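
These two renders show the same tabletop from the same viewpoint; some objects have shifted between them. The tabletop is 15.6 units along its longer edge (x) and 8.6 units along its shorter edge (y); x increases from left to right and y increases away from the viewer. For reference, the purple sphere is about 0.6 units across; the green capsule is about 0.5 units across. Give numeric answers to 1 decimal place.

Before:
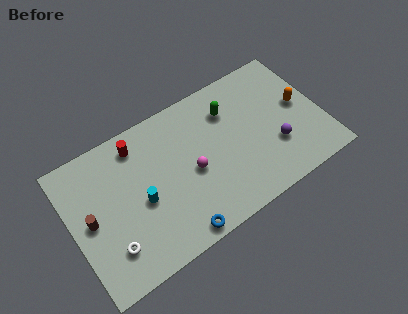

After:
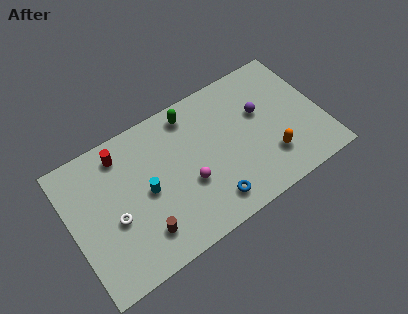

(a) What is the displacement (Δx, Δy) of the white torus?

(0.5, 1.5)

The white torus was at about (2.0, 2.1) and moved to about (2.5, 3.6).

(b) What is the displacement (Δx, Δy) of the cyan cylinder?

(0.4, 0.4)

The cyan cylinder was at about (4.2, 3.8) and moved to about (4.6, 4.2).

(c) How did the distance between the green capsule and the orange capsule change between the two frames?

+2.0

Before: roughly 4.6 units apart; after: 6.6. That's 2.0 units further apart.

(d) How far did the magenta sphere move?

0.7

The magenta sphere was near (7.4, 3.9) before and (7.1, 3.3) after, so it travelled √(0.3² + 0.6²) ≈ 0.7 units.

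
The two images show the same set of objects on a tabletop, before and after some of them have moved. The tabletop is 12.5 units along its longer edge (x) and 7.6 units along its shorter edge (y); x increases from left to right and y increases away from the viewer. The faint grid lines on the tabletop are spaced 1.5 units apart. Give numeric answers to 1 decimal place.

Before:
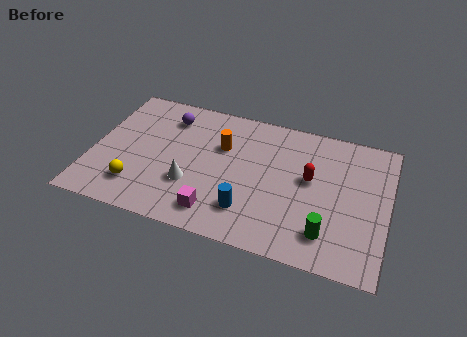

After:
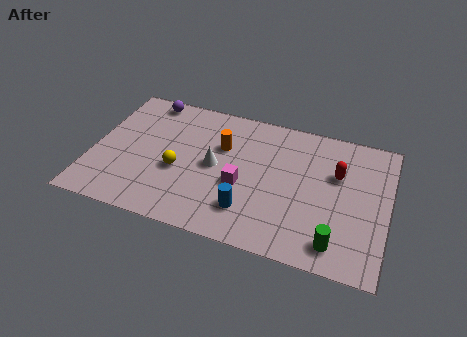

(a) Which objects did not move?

the blue cylinder and the orange cylinder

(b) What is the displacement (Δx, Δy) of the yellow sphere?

(1.6, 1.4)

The yellow sphere started near (2.1, 1.7) and ended near (3.7, 3.1).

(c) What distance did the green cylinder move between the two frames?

0.6

From (10.1, 1.6) to (10.5, 1.2), the green cylinder covered √(0.4² + 0.4²) ≈ 0.6 units.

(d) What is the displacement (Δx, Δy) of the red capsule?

(1.1, 0.6)

From the two frames, the red capsule sits at roughly (9.2, 4.3) before and (10.3, 4.9) after.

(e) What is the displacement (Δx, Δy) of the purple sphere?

(-1.0, 0.8)

From the two frames, the purple sphere sits at roughly (3.0, 6.0) before and (2.0, 6.8) after.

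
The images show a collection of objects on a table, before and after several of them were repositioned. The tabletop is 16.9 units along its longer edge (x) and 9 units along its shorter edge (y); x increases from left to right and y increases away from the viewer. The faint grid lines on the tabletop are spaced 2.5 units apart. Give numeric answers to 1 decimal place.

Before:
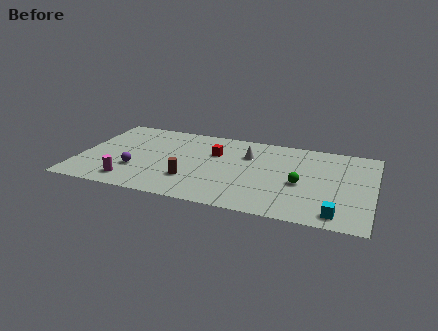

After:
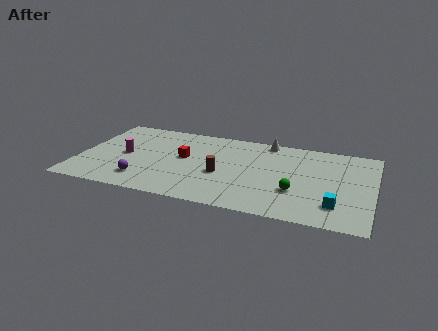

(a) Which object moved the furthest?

the magenta cylinder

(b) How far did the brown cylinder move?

2.0

The brown cylinder was near (6.6, 2.6) before and (8.3, 3.7) after, so it travelled √(1.7² + 1.1²) ≈ 2.0 units.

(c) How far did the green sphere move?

0.9

The green sphere was near (12.8, 3.9) before and (12.6, 3.0) after, so it travelled √(0.2² + 0.9²) ≈ 0.9 units.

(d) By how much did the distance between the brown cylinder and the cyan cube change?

-1.7

The distance was about 8.5 in the first image and 6.8 in the second, so they moved 1.7 units closer together.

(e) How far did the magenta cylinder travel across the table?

3.0

The magenta cylinder was near (3.2, 1.5) before and (2.6, 4.4) after, so it travelled √(0.6² + 2.9²) ≈ 3.0 units.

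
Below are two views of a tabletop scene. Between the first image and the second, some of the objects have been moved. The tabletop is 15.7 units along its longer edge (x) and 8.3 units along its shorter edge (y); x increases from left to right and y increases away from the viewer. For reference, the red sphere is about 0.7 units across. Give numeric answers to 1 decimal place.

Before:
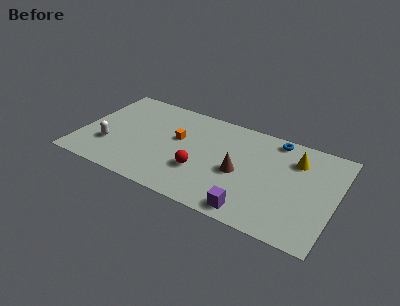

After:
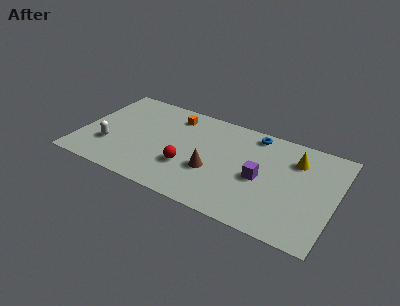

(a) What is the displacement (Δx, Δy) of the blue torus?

(-1.3, -0.1)

The blue torus was at about (11.7, 7.4) and moved to about (10.4, 7.3).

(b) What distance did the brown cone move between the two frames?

1.7

The brown cone moved from about (9.9, 3.7) to (8.3, 3.1), a distance of √(1.6² + 0.6²) ≈ 1.7.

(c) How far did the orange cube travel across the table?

2.0

The orange cube was near (5.9, 4.9) before and (5.4, 6.8) after, so it travelled √(0.5² + 1.9²) ≈ 2.0 units.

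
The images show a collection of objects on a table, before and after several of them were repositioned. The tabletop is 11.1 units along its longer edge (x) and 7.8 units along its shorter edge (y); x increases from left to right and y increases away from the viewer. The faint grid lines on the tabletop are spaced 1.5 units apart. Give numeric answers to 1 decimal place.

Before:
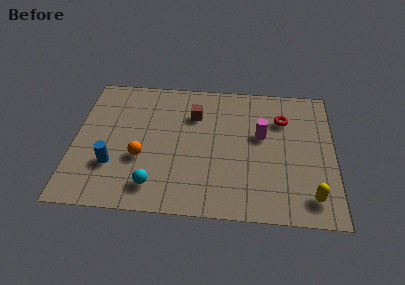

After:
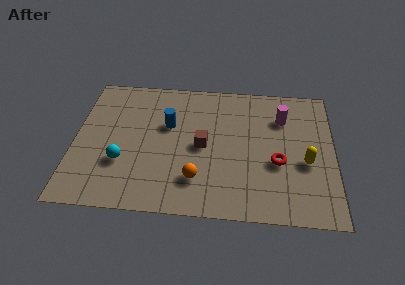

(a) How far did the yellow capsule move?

1.9

The yellow capsule was near (10.1, 1.3) before and (9.9, 3.2) after, so it travelled √(0.2² + 1.9²) ≈ 1.9 units.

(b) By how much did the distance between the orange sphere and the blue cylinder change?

+2.0

They were about 1.3 units apart before and 3.3 after — 2.0 units further apart.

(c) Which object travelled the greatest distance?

the blue cylinder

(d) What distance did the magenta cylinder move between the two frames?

1.4

The magenta cylinder moved from about (8.0, 4.6) to (8.9, 5.7), a distance of √(0.9² + 1.1²) ≈ 1.4.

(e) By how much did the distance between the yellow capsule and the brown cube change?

-2.2

Before: roughly 6.6 units apart; after: 4.4. That's 2.2 units closer together.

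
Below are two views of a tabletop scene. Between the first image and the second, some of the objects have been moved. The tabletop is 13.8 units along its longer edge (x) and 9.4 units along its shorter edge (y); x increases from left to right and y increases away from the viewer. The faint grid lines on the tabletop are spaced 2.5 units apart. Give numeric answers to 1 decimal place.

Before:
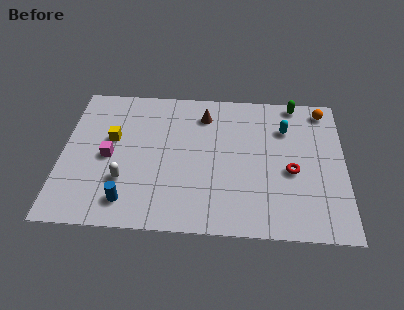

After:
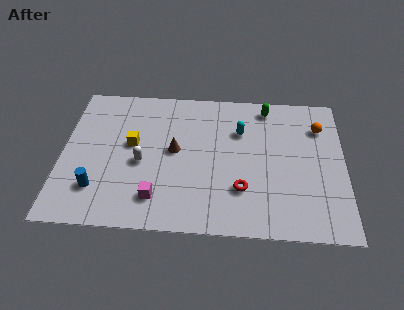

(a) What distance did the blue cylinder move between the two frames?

1.7

The blue cylinder moved from about (3.3, 1.6) to (1.8, 2.3), a distance of √(1.5² + 0.7²) ≈ 1.7.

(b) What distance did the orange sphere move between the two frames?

1.2

The orange sphere moved from about (12.8, 8.2) to (12.6, 7.0), a distance of √(0.2² + 1.2²) ≈ 1.2.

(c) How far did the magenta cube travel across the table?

3.5

The magenta cube was near (2.3, 4.4) before and (4.7, 1.9) after, so it travelled √(2.4² + 2.5²) ≈ 3.5 units.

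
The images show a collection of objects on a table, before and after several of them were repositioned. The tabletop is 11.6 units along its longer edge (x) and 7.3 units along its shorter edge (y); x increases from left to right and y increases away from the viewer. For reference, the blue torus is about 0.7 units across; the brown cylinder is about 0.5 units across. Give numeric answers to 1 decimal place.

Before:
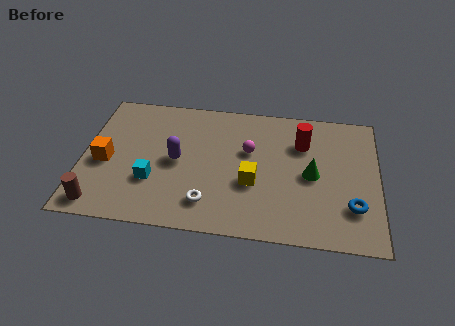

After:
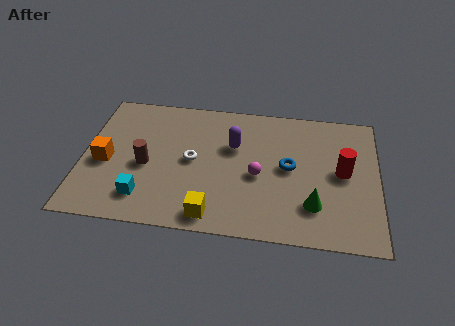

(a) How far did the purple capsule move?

2.5

The purple capsule moved from about (3.7, 3.6) to (5.9, 4.7), a distance of √(2.2² + 1.1²) ≈ 2.5.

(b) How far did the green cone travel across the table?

1.6

From (9.0, 3.5) to (9.1, 1.9), the green cone covered √(0.1² + 1.6²) ≈ 1.6 units.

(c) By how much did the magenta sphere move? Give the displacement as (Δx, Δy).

(0.4, -1.3)

From the two frames, the magenta sphere sits at roughly (6.5, 4.5) before and (6.9, 3.2) after.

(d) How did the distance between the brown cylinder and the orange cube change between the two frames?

-0.7

They were about 2.3 units apart before and 1.6 after — 0.7 units closer together.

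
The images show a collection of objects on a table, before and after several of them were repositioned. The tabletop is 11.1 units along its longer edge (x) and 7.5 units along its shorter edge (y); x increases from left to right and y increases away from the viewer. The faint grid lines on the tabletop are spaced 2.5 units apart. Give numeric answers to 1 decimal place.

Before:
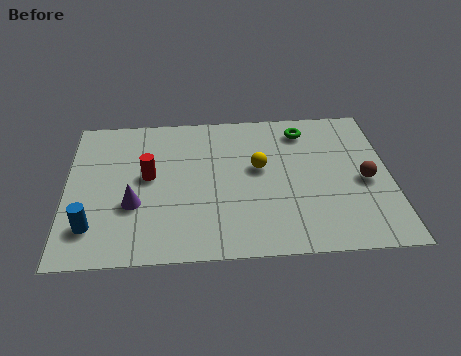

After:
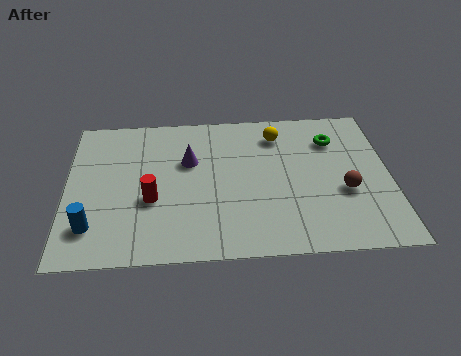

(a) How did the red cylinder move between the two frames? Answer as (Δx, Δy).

(0.1, -1.2)

From the two frames, the red cylinder sits at roughly (2.8, 4.1) before and (2.9, 2.9) after.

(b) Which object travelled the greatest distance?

the purple cone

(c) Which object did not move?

the blue cylinder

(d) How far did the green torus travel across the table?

1.2

From (8.2, 6.2) to (9.2, 5.6), the green torus covered √(1.0² + 0.6²) ≈ 1.2 units.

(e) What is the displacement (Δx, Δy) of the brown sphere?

(-0.7, -0.5)

From the two frames, the brown sphere sits at roughly (10.2, 3.4) before and (9.5, 2.9) after.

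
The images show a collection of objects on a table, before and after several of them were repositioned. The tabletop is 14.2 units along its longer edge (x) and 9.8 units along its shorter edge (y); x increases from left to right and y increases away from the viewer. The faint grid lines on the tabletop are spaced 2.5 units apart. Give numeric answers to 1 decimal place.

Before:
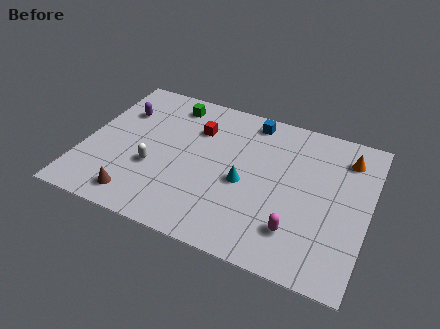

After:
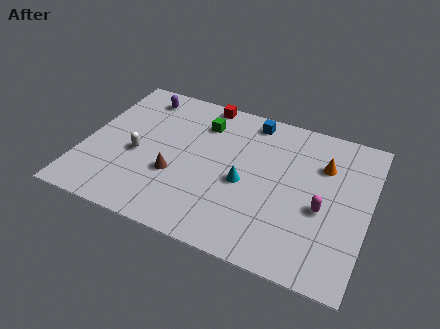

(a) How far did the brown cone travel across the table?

2.6

The brown cone was near (3.1, 1.4) before and (4.7, 3.5) after, so it travelled √(1.6² + 2.1²) ≈ 2.6 units.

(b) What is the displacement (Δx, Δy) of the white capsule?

(-0.9, 0.6)

The white capsule started near (3.6, 3.6) and ended near (2.7, 4.2).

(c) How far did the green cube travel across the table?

1.9

The green cube moved from about (3.9, 8.3) to (5.6, 7.5), a distance of √(1.7² + 0.8²) ≈ 1.9.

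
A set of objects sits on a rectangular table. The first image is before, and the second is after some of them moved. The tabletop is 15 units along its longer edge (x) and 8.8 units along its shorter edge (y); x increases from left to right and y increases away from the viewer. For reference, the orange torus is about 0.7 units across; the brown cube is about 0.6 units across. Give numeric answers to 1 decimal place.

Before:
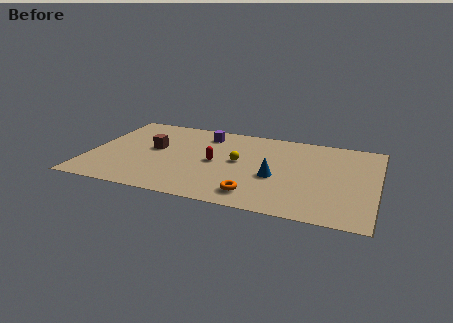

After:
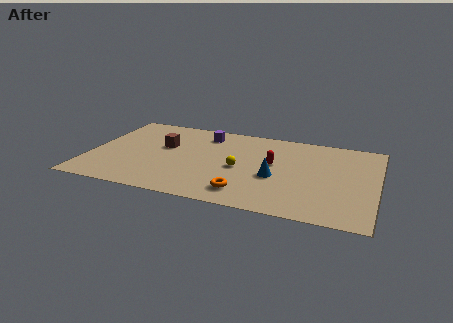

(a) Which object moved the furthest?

the red capsule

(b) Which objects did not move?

the purple cube and the blue cone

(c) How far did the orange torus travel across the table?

0.5

From (8.9, 1.5) to (8.4, 1.6), the orange torus covered √(0.5² + 0.1²) ≈ 0.5 units.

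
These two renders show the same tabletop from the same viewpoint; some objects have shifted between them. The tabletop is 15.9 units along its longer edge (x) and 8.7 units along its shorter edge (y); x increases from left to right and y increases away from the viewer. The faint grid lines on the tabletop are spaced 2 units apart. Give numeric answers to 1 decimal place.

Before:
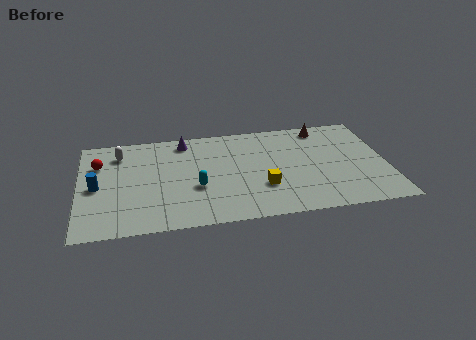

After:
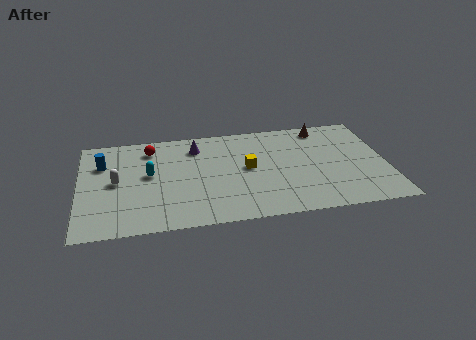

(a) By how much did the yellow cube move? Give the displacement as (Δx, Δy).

(-0.7, 1.8)

The yellow cube started near (9.4, 2.8) and ended near (8.7, 4.6).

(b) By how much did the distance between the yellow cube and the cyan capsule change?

+1.7

The distance was about 3.4 in the first image and 5.1 in the second, so they moved 1.7 units further apart.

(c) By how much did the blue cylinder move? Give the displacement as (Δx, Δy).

(0.3, 2.0)

The blue cylinder started near (0.9, 4.1) and ended near (1.2, 6.1).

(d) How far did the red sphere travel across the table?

2.9

The red sphere was near (1.0, 6.1) before and (3.7, 7.1) after, so it travelled √(2.7² + 1.0²) ≈ 2.9 units.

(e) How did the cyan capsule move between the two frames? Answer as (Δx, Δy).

(-2.4, 1.5)

The cyan capsule was at about (6.0, 3.3) and moved to about (3.6, 4.8).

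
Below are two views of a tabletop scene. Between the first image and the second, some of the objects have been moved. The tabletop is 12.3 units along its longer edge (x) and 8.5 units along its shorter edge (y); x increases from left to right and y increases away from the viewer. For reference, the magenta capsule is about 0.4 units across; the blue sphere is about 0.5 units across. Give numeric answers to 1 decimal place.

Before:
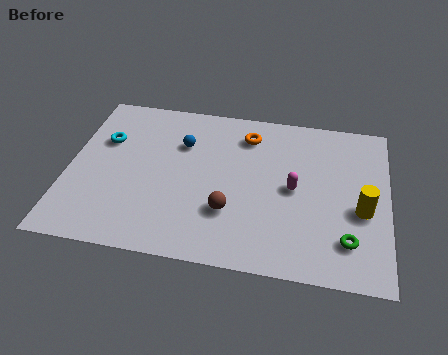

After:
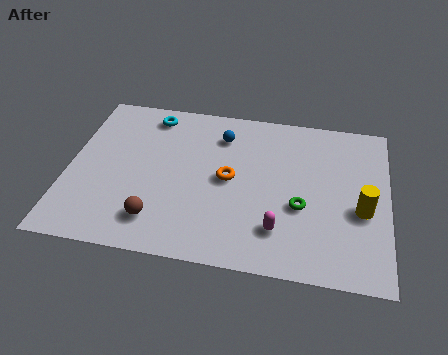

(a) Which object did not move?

the yellow cylinder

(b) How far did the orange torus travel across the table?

2.6

From (6.8, 6.8) to (6.2, 4.3), the orange torus covered √(0.6² + 2.5²) ≈ 2.6 units.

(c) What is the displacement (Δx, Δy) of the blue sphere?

(1.5, 0.7)

The blue sphere was at about (4.3, 5.9) and moved to about (5.8, 6.6).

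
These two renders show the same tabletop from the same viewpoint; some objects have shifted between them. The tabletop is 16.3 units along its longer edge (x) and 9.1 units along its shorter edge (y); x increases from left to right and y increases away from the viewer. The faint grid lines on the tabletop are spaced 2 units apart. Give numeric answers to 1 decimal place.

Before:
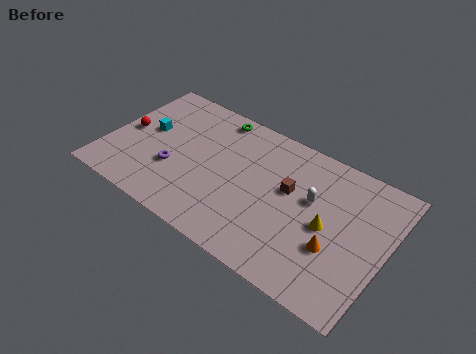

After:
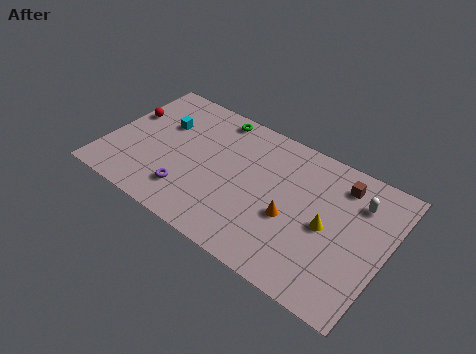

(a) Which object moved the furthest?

the brown cube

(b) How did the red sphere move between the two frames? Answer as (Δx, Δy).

(-0.2, 1.2)

The red sphere started near (1.0, 4.5) and ended near (0.8, 5.7).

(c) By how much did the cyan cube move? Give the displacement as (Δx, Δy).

(0.8, 0.9)

From the two frames, the cyan cube sits at roughly (2.1, 5.1) before and (2.9, 6.0) after.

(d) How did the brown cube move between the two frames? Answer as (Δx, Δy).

(2.7, 2.0)

The brown cube started near (10.6, 5.4) and ended near (13.3, 7.4).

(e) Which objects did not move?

the yellow cone and the green torus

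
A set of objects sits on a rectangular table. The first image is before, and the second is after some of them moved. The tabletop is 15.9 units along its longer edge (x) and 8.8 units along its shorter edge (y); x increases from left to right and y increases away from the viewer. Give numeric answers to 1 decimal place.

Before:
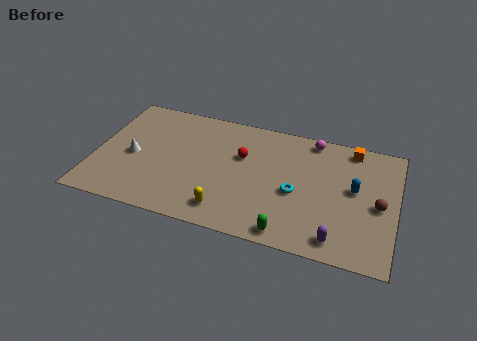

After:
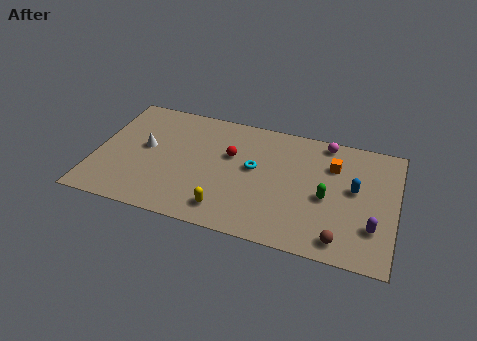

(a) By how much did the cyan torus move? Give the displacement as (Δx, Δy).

(-2.3, 1.1)

The cyan torus started near (10.7, 3.8) and ended near (8.4, 4.9).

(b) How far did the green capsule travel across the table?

3.5

The green capsule was near (10.5, 0.9) before and (12.3, 3.9) after, so it travelled √(1.8² + 3.0²) ≈ 3.5 units.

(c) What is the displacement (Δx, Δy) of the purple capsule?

(1.8, 1.3)

From the two frames, the purple capsule sits at roughly (13.0, 1.2) before and (14.8, 2.5) after.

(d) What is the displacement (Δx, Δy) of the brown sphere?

(-1.8, -2.9)

The brown sphere started near (15.0, 4.1) and ended near (13.2, 1.2).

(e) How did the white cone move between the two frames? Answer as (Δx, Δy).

(0.6, 0.8)

From the two frames, the white cone sits at roughly (2.0, 4.0) before and (2.6, 4.8) after.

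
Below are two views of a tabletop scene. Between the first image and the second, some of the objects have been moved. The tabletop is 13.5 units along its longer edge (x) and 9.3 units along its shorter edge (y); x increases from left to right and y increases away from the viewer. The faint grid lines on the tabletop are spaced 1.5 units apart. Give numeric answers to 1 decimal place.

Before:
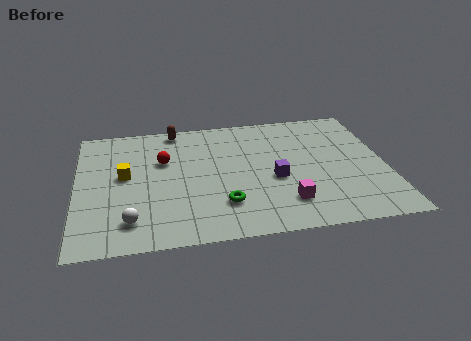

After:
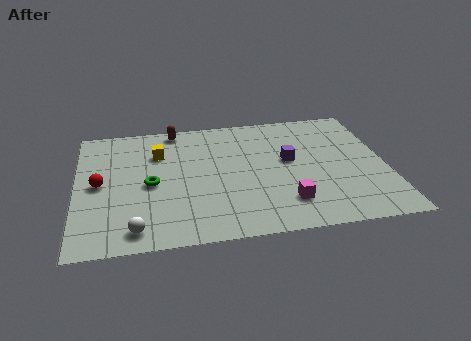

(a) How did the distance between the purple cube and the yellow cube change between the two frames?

-0.7

The distance was about 6.6 in the first image and 5.9 in the second, so they moved 0.7 units closer together.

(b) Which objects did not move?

the magenta cube and the brown capsule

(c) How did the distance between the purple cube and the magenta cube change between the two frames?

+1.3

The distance was about 1.8 in the first image and 3.1 in the second, so they moved 1.3 units further apart.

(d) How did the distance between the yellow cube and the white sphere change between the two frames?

+2.2

The distance was about 3.3 in the first image and 5.5 in the second, so they moved 2.2 units further apart.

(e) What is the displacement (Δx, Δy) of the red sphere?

(-2.8, -1.4)

The red sphere was at about (3.8, 6.0) and moved to about (1.0, 4.6).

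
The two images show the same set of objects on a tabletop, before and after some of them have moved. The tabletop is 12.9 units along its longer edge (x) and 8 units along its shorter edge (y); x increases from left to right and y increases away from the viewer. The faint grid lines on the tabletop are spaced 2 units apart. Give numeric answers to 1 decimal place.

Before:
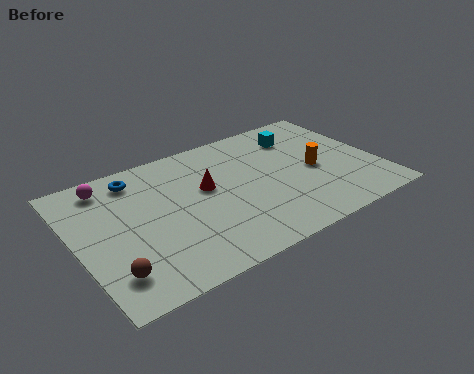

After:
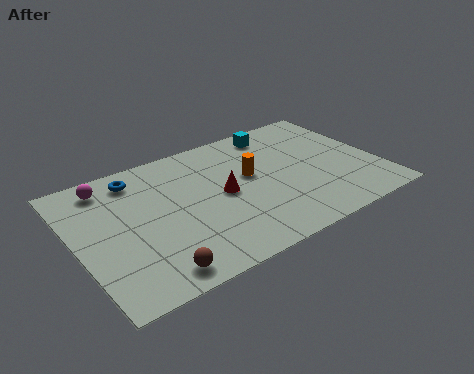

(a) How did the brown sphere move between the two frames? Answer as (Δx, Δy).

(1.6, -0.7)

From the two frames, the brown sphere sits at roughly (1.1, 1.7) before and (2.7, 1.0) after.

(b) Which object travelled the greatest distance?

the orange cylinder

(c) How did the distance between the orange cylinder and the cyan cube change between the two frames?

+0.3

The distance was about 2.5 in the first image and 2.8 in the second, so they moved 0.3 units further apart.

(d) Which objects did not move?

the magenta sphere and the blue torus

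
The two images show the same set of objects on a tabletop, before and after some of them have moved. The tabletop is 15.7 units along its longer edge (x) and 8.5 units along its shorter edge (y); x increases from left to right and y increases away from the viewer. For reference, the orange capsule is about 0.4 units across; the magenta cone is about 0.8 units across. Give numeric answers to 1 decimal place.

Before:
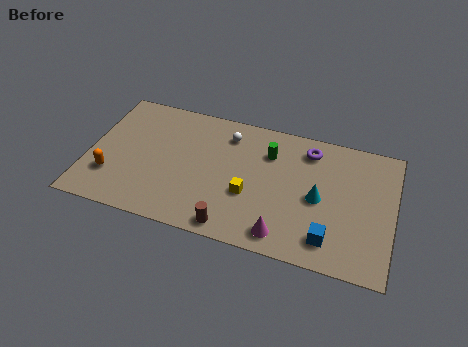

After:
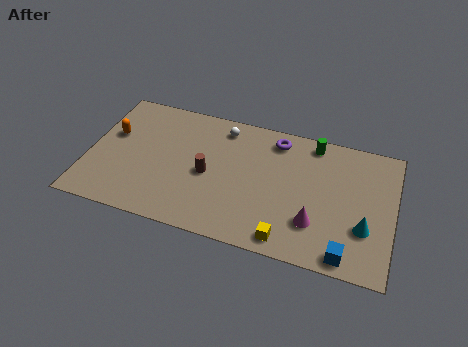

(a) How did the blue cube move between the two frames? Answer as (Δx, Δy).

(0.9, -0.7)

The blue cube started near (12.6, 1.6) and ended near (13.5, 0.9).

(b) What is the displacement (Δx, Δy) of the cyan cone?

(2.4, -1.2)

The cyan cone started near (11.9, 4.0) and ended near (14.3, 2.8).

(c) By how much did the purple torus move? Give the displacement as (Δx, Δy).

(-1.7, 0.2)

From the two frames, the purple torus sits at roughly (11.2, 7.0) before and (9.5, 7.2) after.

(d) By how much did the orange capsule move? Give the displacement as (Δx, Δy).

(-0.2, 2.8)

From the two frames, the orange capsule sits at roughly (1.3, 2.4) before and (1.1, 5.2) after.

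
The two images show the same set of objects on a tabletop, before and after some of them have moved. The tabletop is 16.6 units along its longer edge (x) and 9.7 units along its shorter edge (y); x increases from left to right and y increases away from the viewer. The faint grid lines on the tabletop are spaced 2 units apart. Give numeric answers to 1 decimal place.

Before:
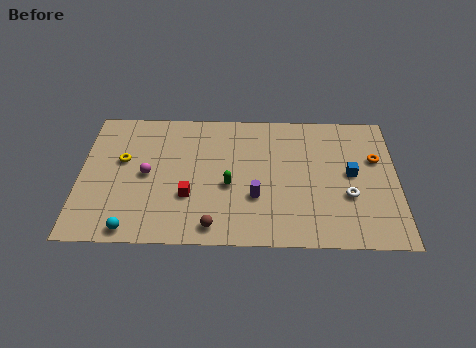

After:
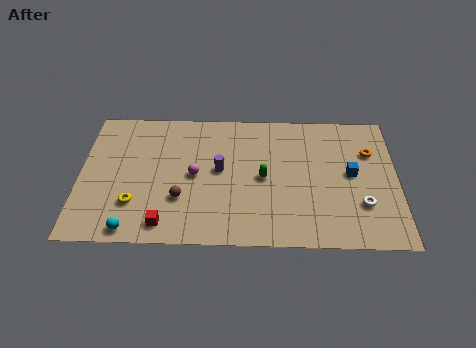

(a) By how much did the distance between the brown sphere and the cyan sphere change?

-0.9

The distance was about 4.2 in the first image and 3.3 in the second, so they moved 0.9 units closer together.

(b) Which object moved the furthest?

the yellow torus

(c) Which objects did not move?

the blue cube and the cyan sphere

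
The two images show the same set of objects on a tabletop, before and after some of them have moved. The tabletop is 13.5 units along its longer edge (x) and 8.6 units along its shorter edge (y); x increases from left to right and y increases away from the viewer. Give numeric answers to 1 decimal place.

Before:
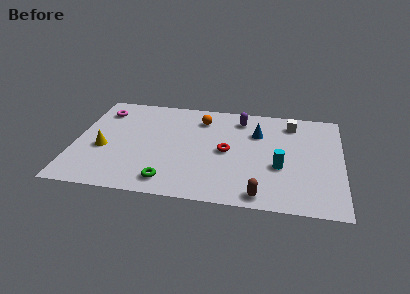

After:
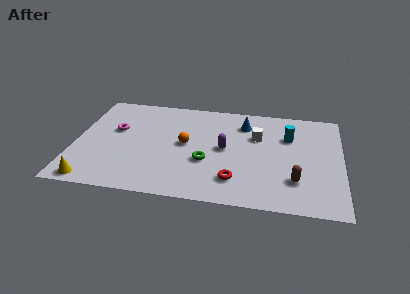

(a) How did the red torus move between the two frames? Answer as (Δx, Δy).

(0.5, -2.3)

From the two frames, the red torus sits at roughly (7.7, 4.2) before and (8.2, 1.9) after.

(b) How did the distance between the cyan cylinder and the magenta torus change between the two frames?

-1.0

Before: roughly 9.8 units apart; after: 8.8. That's 1.0 units closer together.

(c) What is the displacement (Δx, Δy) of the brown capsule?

(1.7, 1.4)

The brown capsule started near (9.5, 0.9) and ended near (11.2, 2.3).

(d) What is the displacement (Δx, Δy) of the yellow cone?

(-0.4, -2.7)

From the two frames, the yellow cone sits at roughly (1.5, 3.5) before and (1.1, 0.8) after.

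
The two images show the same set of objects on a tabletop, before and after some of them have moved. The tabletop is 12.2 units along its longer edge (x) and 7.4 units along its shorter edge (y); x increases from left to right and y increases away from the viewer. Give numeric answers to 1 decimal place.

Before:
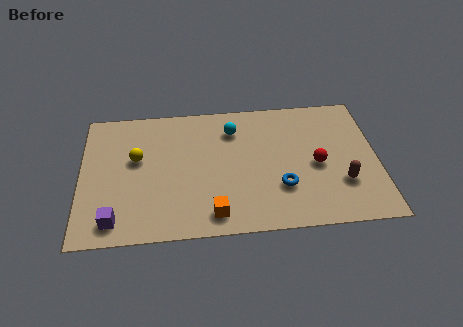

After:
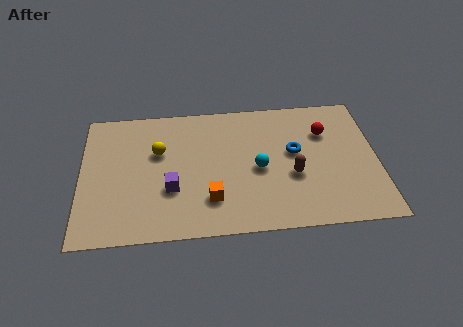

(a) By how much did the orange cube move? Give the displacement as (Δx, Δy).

(-0.1, 0.8)

The orange cube was at about (5.4, 1.1) and moved to about (5.3, 1.9).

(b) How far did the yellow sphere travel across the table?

0.9

The yellow sphere moved from about (2.3, 4.4) to (3.2, 4.7), a distance of √(0.9² + 0.3²) ≈ 0.9.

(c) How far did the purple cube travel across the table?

2.7

From (1.4, 1.1) to (3.7, 2.6), the purple cube covered √(2.3² + 1.5²) ≈ 2.7 units.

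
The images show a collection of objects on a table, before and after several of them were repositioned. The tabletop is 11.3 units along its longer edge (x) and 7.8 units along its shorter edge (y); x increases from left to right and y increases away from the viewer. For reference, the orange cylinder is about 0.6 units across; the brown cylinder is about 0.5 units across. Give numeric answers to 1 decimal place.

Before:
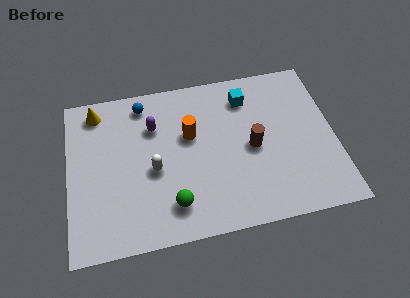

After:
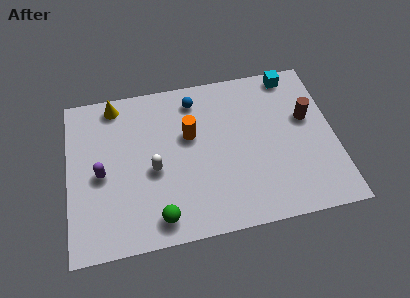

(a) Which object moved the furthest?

the purple capsule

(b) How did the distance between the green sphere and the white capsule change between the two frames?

+0.4

They were about 1.9 units apart before and 2.3 after — 0.4 units further apart.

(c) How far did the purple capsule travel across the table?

3.0

The purple capsule moved from about (3.7, 5.5) to (1.4, 3.6), a distance of √(2.3² + 1.9²) ≈ 3.0.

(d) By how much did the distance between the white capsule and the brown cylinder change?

+2.5

They were about 4.2 units apart before and 6.7 after — 2.5 units further apart.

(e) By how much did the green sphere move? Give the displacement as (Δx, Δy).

(-0.6, -0.5)

The green sphere was at about (4.3, 1.6) and moved to about (3.7, 1.1).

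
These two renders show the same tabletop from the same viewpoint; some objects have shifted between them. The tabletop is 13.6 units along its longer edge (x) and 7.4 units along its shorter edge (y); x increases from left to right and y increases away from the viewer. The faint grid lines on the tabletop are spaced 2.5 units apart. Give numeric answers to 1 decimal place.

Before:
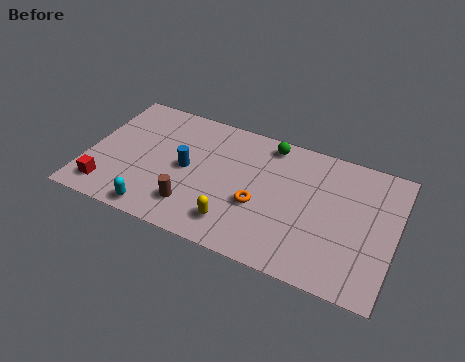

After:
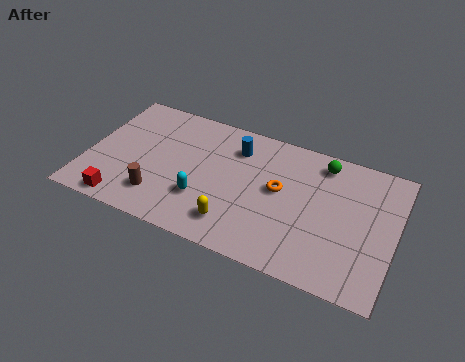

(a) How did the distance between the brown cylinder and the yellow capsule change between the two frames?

+1.5

Before: roughly 1.9 units apart; after: 3.4. That's 1.5 units further apart.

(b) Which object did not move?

the yellow capsule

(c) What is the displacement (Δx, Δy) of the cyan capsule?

(1.9, 1.5)

From the two frames, the cyan capsule sits at roughly (3.4, 0.8) before and (5.3, 2.3) after.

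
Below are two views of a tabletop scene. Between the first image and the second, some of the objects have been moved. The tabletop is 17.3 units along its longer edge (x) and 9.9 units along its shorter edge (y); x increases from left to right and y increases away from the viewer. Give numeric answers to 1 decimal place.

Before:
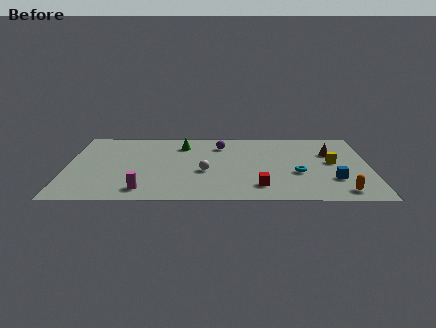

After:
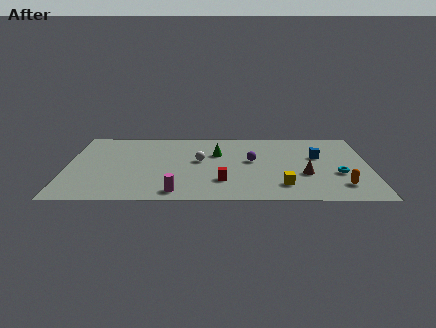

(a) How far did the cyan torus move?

2.3

From (13.2, 3.8) to (15.5, 3.7), the cyan torus covered √(2.3² + 0.1²) ≈ 2.3 units.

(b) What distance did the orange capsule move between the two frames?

0.8

From (15.6, 1.3) to (15.6, 2.1), the orange capsule covered √(0.0² + 0.8²) ≈ 0.8 units.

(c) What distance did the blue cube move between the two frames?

3.3

The blue cube moved from about (15.2, 2.9) to (14.4, 6.1), a distance of √(0.8² + 3.2²) ≈ 3.3.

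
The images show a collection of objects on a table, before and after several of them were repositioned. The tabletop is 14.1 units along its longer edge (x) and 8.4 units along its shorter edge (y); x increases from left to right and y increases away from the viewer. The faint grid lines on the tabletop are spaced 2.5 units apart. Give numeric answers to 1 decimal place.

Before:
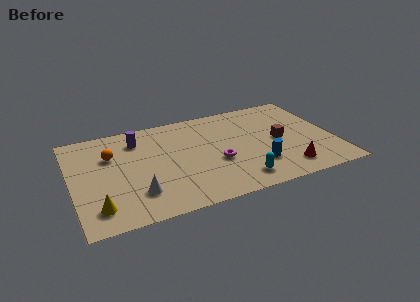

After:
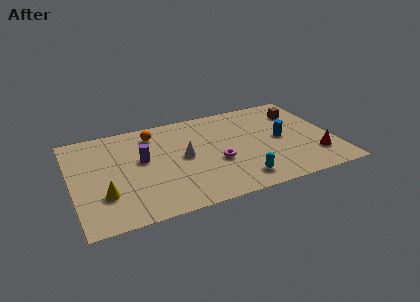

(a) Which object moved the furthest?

the white cone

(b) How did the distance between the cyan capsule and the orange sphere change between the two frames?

-0.9

Before: roughly 7.8 units apart; after: 6.9. That's 0.9 units closer together.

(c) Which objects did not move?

the cyan capsule and the magenta torus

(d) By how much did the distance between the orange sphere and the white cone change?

-0.8

They were about 3.8 units apart before and 3.0 after — 0.8 units closer together.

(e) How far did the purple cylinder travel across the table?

1.8

From (3.7, 6.6) to (3.8, 4.8), the purple cylinder covered √(0.1² + 1.8²) ≈ 1.8 units.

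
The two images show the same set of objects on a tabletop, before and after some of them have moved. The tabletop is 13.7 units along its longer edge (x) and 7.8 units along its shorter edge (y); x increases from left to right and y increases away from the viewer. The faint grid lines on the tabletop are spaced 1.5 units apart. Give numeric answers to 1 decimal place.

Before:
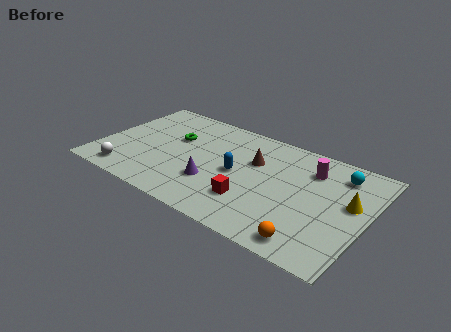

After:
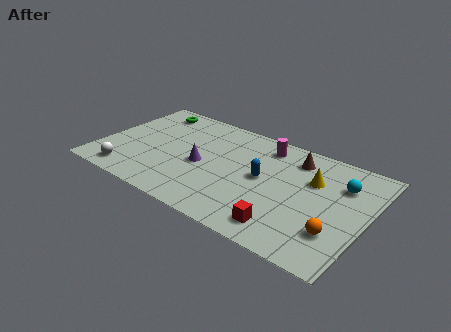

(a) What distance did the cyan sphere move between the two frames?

0.7

From (12.0, 6.3) to (12.2, 5.6), the cyan sphere covered √(0.2² + 0.7²) ≈ 0.7 units.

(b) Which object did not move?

the white sphere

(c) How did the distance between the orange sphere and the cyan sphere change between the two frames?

-1.9

The distance was about 5.3 in the first image and 3.4 in the second, so they moved 1.9 units closer together.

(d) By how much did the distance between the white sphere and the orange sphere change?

+1.2

Before: roughly 9.5 units apart; after: 10.7. That's 1.2 units further apart.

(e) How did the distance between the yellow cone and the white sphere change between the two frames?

-1.6

Before: roughly 11.5 units apart; after: 9.9. That's 1.6 units closer together.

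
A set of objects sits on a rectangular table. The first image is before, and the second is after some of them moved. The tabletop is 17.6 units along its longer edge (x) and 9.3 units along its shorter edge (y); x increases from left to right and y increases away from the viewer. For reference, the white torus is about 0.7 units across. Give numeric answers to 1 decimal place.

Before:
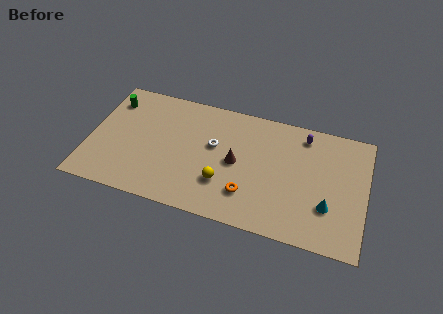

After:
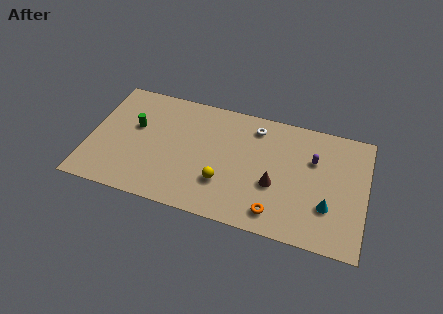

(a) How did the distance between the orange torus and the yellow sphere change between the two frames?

+2.0

They were about 1.6 units apart before and 3.6 after — 2.0 units further apart.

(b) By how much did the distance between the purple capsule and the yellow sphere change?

-0.5

The distance was about 7.0 in the first image and 6.5 in the second, so they moved 0.5 units closer together.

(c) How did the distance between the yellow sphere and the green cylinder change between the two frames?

-2.3

They were about 8.8 units apart before and 6.5 after — 2.3 units closer together.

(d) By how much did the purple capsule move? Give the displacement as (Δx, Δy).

(0.7, -1.7)

From the two frames, the purple capsule sits at roughly (13.5, 7.9) before and (14.2, 6.2) after.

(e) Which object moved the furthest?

the white torus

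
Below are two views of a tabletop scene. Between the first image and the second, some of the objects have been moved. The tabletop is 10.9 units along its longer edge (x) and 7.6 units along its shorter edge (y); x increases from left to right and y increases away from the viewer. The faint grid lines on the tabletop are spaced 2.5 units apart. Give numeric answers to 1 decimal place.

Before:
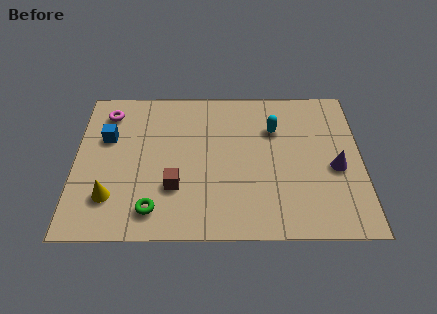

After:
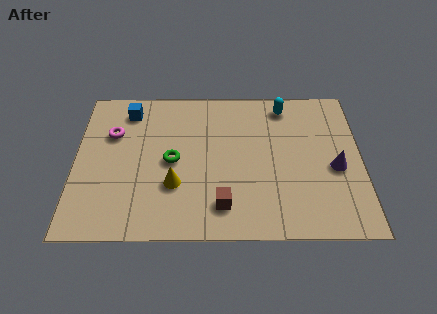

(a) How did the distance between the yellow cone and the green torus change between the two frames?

-0.5

They were about 1.7 units apart before and 1.2 after — 0.5 units closer together.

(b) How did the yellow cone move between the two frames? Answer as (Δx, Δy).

(2.4, 0.6)

From the two frames, the yellow cone sits at roughly (1.4, 1.9) before and (3.8, 2.5) after.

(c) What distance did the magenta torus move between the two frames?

1.1

The magenta torus moved from about (1.2, 6.2) to (1.4, 5.1), a distance of √(0.2² + 1.1²) ≈ 1.1.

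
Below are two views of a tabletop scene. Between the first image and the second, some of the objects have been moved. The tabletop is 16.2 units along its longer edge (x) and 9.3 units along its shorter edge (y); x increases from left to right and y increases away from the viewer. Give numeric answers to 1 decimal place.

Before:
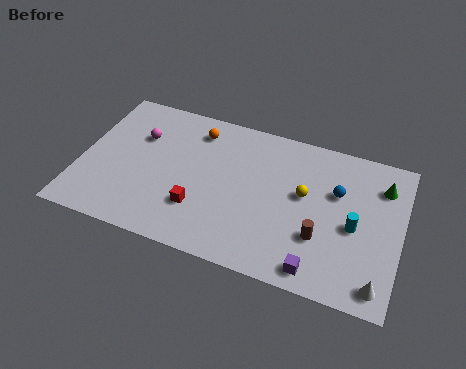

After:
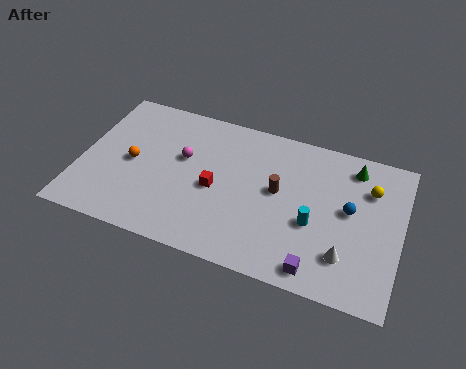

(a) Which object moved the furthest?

the orange sphere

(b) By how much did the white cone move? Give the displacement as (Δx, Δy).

(-1.7, 1.1)

The white cone was at about (15.3, 1.2) and moved to about (13.6, 2.3).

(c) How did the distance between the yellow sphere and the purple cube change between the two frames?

+1.7

The distance was about 4.3 in the first image and 6.0 in the second, so they moved 1.7 units further apart.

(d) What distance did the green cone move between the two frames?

1.7

From (15.1, 7.1) to (13.6, 7.8), the green cone covered √(1.5² + 0.7²) ≈ 1.7 units.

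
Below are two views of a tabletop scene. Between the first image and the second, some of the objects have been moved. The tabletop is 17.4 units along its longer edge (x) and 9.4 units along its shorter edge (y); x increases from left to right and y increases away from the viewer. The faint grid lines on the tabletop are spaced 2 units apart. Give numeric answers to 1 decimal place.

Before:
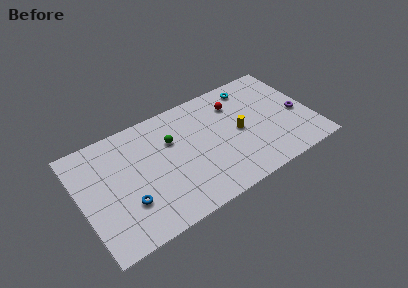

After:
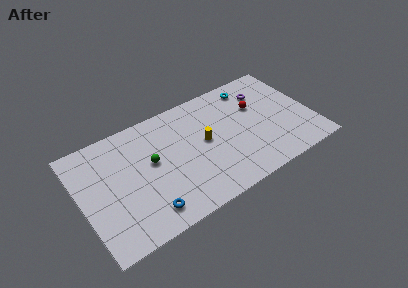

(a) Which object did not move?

the cyan torus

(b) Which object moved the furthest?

the purple torus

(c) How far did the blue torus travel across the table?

1.8

The blue torus moved from about (3.2, 2.9) to (4.4, 1.6), a distance of √(1.2² + 1.3²) ≈ 1.8.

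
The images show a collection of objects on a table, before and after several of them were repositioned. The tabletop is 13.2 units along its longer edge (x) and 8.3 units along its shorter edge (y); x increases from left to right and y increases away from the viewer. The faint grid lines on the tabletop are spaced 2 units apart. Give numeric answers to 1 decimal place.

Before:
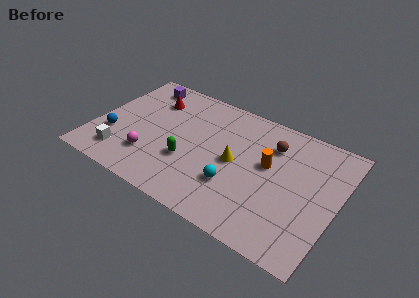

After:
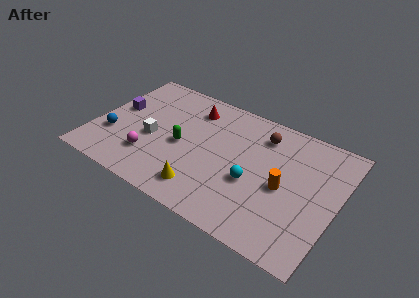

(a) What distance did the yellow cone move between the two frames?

2.9

The yellow cone was near (7.7, 4.1) before and (6.4, 1.5) after, so it travelled √(1.3² + 2.6²) ≈ 2.9 units.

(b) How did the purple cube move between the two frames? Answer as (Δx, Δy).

(-0.9, -2.4)

From the two frames, the purple cube sits at roughly (1.9, 7.1) before and (1.0, 4.7) after.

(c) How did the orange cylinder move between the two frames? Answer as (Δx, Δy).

(1.0, -1.0)

The orange cylinder started near (9.4, 4.8) and ended near (10.4, 3.8).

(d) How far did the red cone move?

2.2

The red cone moved from about (2.7, 6.2) to (4.9, 6.6), a distance of √(2.2² + 0.4²) ≈ 2.2.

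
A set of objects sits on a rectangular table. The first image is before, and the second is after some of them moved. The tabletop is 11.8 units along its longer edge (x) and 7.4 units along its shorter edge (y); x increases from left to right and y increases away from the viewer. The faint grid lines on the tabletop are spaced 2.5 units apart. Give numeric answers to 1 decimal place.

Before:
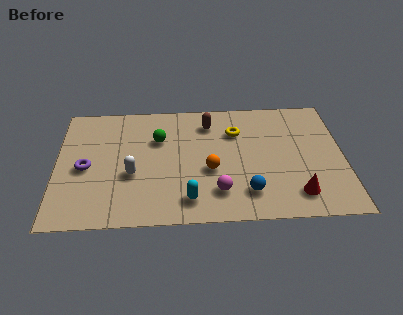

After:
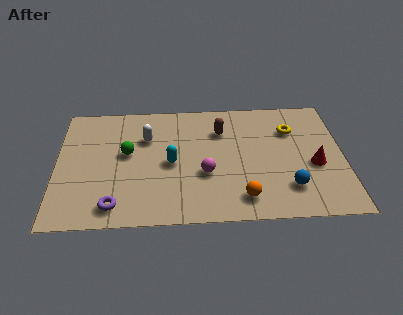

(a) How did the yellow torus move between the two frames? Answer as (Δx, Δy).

(2.3, 0.0)

The yellow torus started near (7.4, 5.3) and ended near (9.7, 5.3).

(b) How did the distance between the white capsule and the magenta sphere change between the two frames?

-0.4

Before: roughly 3.7 units apart; after: 3.3. That's 0.4 units closer together.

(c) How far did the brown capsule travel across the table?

0.7

From (6.3, 5.9) to (6.8, 5.4), the brown capsule covered √(0.5² + 0.5²) ≈ 0.7 units.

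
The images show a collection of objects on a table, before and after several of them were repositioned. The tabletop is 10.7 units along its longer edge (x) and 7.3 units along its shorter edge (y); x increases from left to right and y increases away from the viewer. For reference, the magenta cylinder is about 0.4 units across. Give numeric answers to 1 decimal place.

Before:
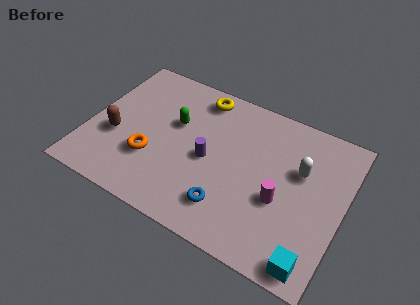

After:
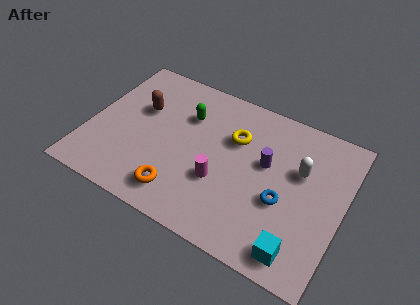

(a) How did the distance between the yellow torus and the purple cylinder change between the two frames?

-1.5

Before: roughly 3.0 units apart; after: 1.5. That's 1.5 units closer together.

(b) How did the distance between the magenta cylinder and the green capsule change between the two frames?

-1.9

The distance was about 5.0 in the first image and 3.1 in the second, so they moved 1.9 units closer together.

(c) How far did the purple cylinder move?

2.5

From (5.1, 3.4) to (7.4, 4.3), the purple cylinder covered √(2.3² + 0.9²) ≈ 2.5 units.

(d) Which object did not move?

the white capsule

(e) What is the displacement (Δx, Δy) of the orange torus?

(1.4, -1.1)

The orange torus started near (2.8, 2.4) and ended near (4.2, 1.3).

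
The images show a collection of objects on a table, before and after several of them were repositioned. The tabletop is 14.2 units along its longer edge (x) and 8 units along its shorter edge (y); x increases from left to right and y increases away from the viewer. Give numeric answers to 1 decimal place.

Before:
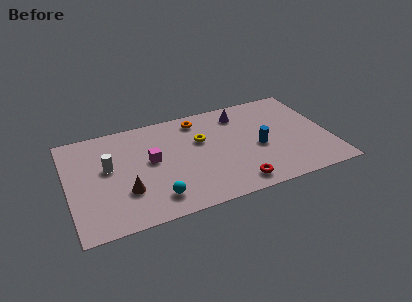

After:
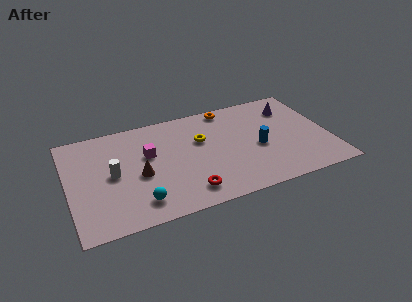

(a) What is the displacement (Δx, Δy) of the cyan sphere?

(-0.9, 0.0)

The cyan sphere was at about (4.5, 1.5) and moved to about (3.6, 1.5).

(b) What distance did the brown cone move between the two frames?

1.3

From (3.0, 2.5) to (3.8, 3.5), the brown cone covered √(0.8² + 1.0²) ≈ 1.3 units.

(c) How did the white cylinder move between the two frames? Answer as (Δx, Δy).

(0.2, -0.6)

The white cylinder started near (2.2, 4.6) and ended near (2.4, 4.0).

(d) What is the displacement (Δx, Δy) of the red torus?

(-2.6, 0.3)

The red torus was at about (8.8, 1.1) and moved to about (6.2, 1.4).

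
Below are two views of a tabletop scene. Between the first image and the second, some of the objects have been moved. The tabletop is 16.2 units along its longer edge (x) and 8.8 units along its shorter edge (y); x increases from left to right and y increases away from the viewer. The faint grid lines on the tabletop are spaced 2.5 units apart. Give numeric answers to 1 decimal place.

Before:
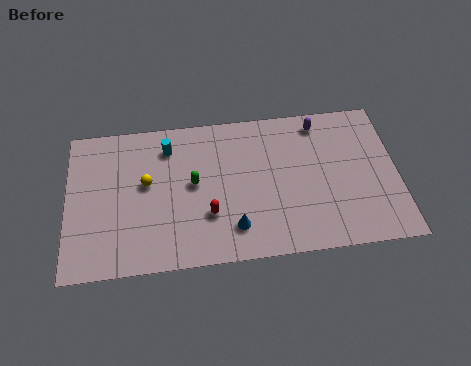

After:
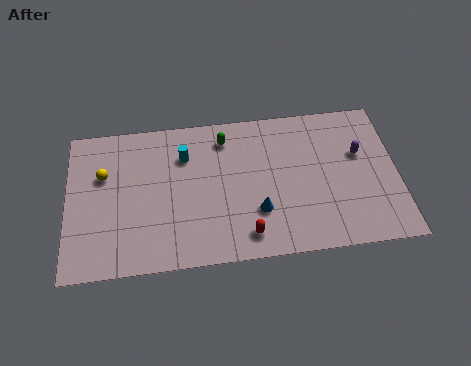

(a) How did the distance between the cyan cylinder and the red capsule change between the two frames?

+1.2

The distance was about 4.6 in the first image and 5.8 in the second, so they moved 1.2 units further apart.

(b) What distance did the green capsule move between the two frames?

3.0

The green capsule moved from about (6.2, 4.7) to (7.8, 7.2), a distance of √(1.6² + 2.5²) ≈ 3.0.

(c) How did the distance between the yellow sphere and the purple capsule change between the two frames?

+3.6

They were about 9.0 units apart before and 12.6 after — 3.6 units further apart.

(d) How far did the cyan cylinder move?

1.0

From (5.0, 7.0) to (5.8, 6.4), the cyan cylinder covered √(0.8² + 0.6²) ≈ 1.0 units.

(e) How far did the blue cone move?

1.4

The blue cone was near (8.1, 1.9) before and (9.3, 2.7) after, so it travelled √(1.2² + 0.8²) ≈ 1.4 units.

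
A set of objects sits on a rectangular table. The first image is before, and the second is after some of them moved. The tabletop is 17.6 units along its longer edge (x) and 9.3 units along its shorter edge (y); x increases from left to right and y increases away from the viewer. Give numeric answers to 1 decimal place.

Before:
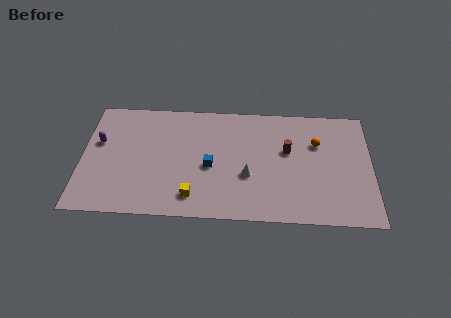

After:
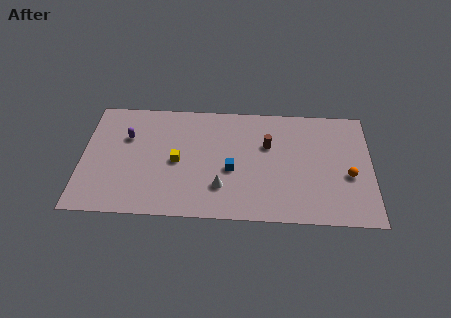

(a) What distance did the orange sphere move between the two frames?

3.1

From (14.3, 6.3) to (16.2, 3.8), the orange sphere covered √(1.9² + 2.5²) ≈ 3.1 units.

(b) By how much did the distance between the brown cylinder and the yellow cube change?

-1.2

They were about 6.9 units apart before and 5.7 after — 1.2 units closer together.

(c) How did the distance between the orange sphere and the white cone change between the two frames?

+2.8

They were about 5.0 units apart before and 7.8 after — 2.8 units further apart.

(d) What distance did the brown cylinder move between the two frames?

1.3

The brown cylinder was near (12.5, 5.6) before and (11.3, 6.0) after, so it travelled √(1.2² + 0.4²) ≈ 1.3 units.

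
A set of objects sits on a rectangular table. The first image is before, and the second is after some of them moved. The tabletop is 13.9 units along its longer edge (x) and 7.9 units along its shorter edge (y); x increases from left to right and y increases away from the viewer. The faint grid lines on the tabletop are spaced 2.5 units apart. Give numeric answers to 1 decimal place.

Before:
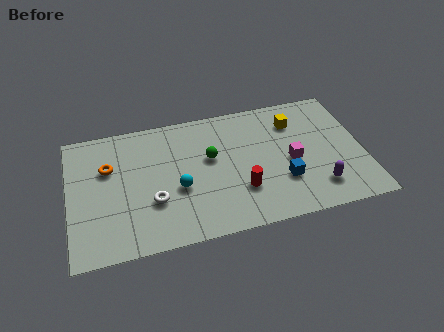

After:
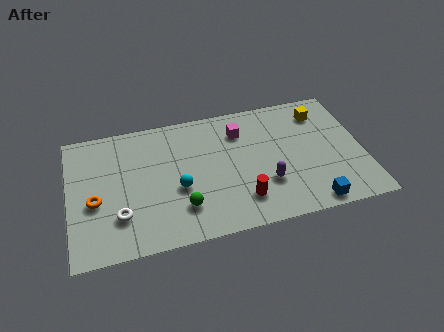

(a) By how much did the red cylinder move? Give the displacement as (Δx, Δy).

(0.0, -0.6)

From the two frames, the red cylinder sits at roughly (8.0, 2.4) before and (8.0, 1.8) after.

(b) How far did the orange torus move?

2.0

From (1.9, 5.2) to (1.2, 3.3), the orange torus covered √(0.7² + 1.9²) ≈ 2.0 units.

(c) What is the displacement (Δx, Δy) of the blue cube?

(1.2, -1.7)

The blue cube started near (10.0, 2.5) and ended near (11.2, 0.8).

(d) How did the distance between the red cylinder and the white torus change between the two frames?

+1.6

They were about 4.1 units apart before and 5.7 after — 1.6 units further apart.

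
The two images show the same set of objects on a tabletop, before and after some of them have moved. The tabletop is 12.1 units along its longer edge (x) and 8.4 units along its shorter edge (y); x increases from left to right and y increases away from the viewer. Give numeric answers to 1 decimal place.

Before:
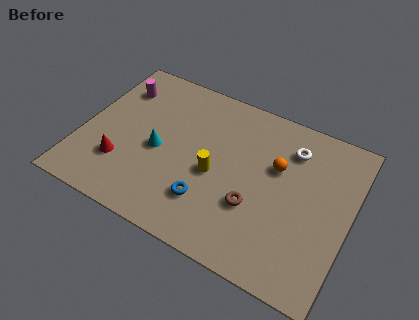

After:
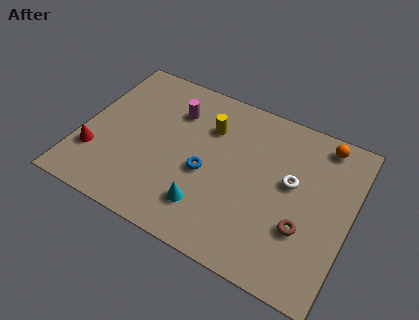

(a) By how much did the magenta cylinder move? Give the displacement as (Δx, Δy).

(2.7, -0.2)

The magenta cylinder was at about (1.2, 6.4) and moved to about (3.9, 6.2).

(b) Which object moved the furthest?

the cyan cone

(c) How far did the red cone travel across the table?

1.2

The red cone was near (2.0, 2.4) before and (0.8, 2.4) after, so it travelled √(1.2² + 0.0²) ≈ 1.2 units.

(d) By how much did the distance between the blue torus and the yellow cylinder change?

+0.9

The distance was about 1.5 in the first image and 2.4 in the second, so they moved 0.9 units further apart.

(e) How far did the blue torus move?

1.4

From (6.0, 2.2) to (5.7, 3.6), the blue torus covered √(0.3² + 1.4²) ≈ 1.4 units.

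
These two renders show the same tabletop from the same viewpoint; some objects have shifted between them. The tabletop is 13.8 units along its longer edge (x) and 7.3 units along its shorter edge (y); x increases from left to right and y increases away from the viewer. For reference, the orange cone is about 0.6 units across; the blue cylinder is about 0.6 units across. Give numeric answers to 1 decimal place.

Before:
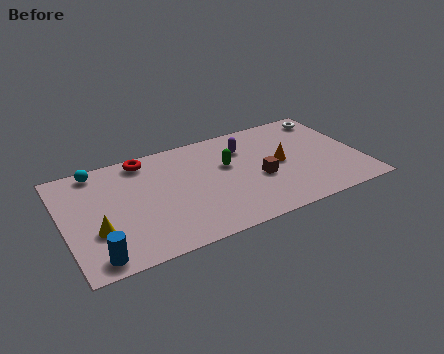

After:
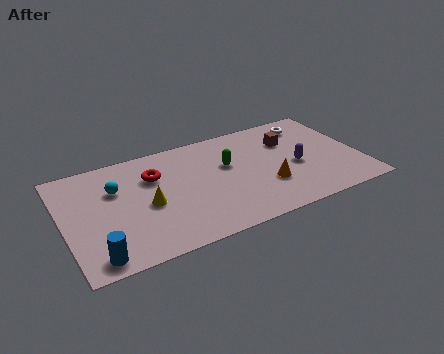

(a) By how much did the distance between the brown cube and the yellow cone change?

-0.5

Before: roughly 7.6 units apart; after: 7.1. That's 0.5 units closer together.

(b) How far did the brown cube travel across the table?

2.7

From (9.0, 3.0) to (10.7, 5.1), the brown cube covered √(1.7² + 2.1²) ≈ 2.7 units.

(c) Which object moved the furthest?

the purple capsule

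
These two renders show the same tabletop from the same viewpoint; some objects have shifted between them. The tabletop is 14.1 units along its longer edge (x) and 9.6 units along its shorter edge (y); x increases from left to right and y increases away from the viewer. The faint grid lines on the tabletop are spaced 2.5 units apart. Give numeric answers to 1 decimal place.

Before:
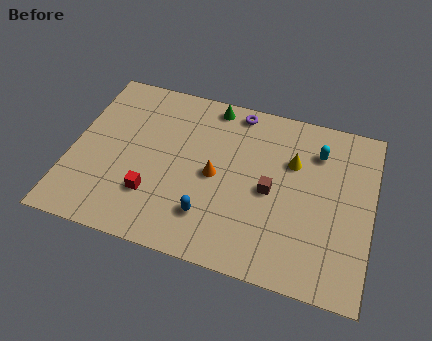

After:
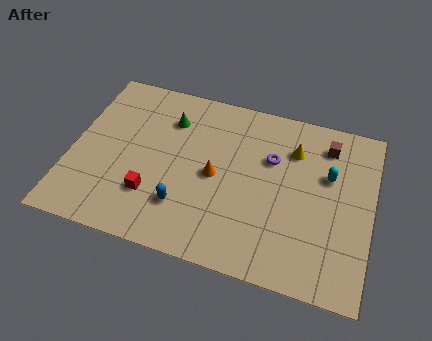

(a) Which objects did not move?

the red cube and the orange cone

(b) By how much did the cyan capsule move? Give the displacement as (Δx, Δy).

(0.6, -1.2)

The cyan capsule was at about (11.4, 7.3) and moved to about (12.0, 6.1).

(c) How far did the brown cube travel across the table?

4.1

The brown cube moved from about (9.4, 4.5) to (11.8, 7.8), a distance of √(2.4² + 3.3²) ≈ 4.1.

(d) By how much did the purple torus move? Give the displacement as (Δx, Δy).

(1.8, -2.3)

The purple torus was at about (7.5, 8.6) and moved to about (9.3, 6.3).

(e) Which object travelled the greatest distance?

the brown cube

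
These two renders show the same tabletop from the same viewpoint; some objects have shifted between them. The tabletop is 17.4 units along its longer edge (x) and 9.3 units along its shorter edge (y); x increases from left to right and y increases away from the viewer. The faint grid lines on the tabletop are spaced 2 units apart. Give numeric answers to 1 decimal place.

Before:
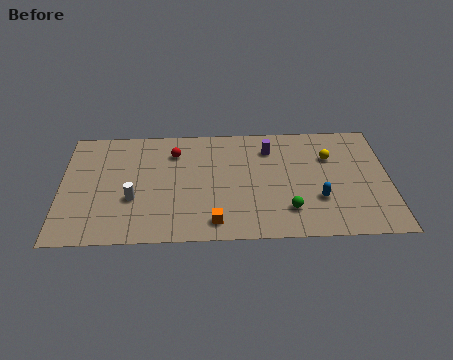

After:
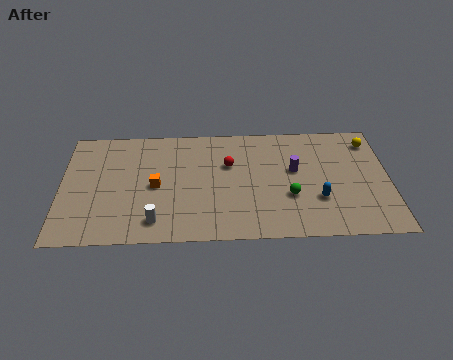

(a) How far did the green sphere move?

1.1

The green sphere was near (12.0, 2.2) before and (12.1, 3.3) after, so it travelled √(0.1² + 1.1²) ≈ 1.1 units.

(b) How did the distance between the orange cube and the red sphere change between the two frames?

-1.9

They were about 6.1 units apart before and 4.2 after — 1.9 units closer together.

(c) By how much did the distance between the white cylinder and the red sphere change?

+1.6

Before: roughly 4.3 units apart; after: 5.9. That's 1.6 units further apart.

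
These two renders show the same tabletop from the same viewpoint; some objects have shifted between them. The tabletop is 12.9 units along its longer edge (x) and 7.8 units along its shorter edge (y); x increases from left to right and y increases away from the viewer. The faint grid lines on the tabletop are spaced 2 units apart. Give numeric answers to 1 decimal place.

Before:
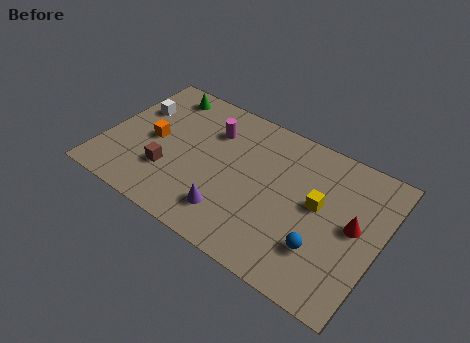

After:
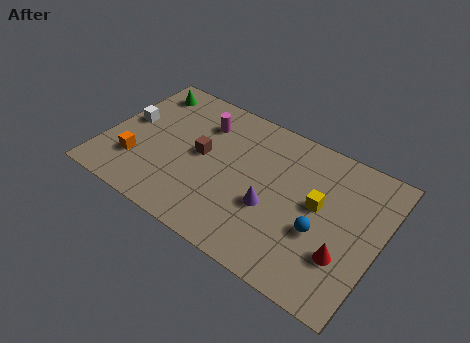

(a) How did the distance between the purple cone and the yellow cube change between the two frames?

-2.1

Before: roughly 4.5 units apart; after: 2.4. That's 2.1 units closer together.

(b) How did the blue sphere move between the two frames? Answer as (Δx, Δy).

(-0.2, 0.8)

From the two frames, the blue sphere sits at roughly (10.5, 2.2) before and (10.3, 3.0) after.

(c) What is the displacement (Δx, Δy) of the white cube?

(-0.2, -0.9)

The white cube started near (1.1, 5.2) and ended near (0.9, 4.3).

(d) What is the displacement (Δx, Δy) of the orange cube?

(-0.5, -1.6)

From the two frames, the orange cube sits at roughly (2.2, 3.8) before and (1.7, 2.2) after.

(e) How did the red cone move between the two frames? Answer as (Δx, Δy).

(-0.2, -1.7)

The red cone started near (11.7, 4.1) and ended near (11.5, 2.4).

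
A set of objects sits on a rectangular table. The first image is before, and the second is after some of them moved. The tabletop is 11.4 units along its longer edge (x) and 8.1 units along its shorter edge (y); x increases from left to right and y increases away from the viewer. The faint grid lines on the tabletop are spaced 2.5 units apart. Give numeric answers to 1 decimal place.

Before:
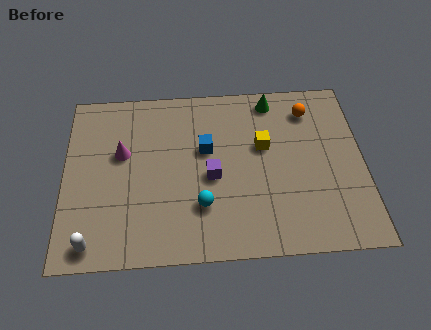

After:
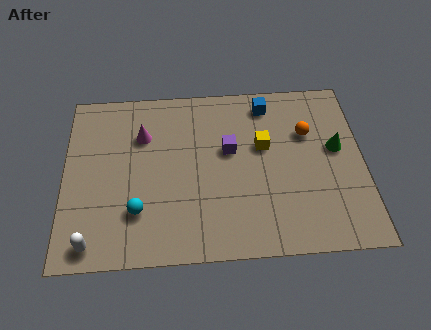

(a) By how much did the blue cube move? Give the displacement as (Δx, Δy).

(2.4, 2.0)

The blue cube started near (5.4, 4.9) and ended near (7.8, 6.9).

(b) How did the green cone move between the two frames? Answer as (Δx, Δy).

(2.4, -2.5)

The green cone was at about (8.0, 7.1) and moved to about (10.4, 4.6).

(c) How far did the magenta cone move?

1.1

The magenta cone moved from about (2.2, 4.9) to (3.0, 5.7), a distance of √(0.8² + 0.8²) ≈ 1.1.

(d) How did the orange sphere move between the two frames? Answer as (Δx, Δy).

(-0.1, -1.1)

The orange sphere started near (9.4, 6.5) and ended near (9.3, 5.4).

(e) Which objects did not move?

the white capsule and the yellow cube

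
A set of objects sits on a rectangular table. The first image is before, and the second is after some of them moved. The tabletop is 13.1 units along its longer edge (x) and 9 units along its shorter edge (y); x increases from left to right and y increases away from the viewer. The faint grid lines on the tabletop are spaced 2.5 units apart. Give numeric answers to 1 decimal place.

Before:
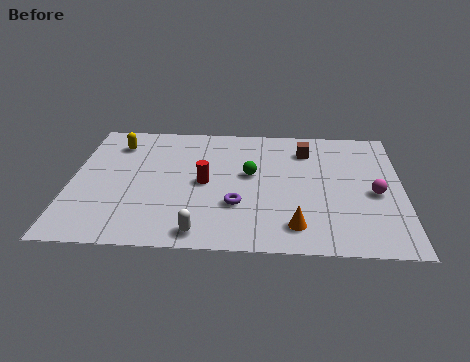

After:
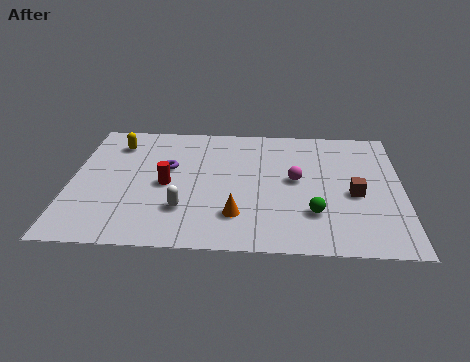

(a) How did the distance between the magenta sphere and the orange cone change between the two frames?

-0.4

They were about 3.9 units apart before and 3.5 after — 0.4 units closer together.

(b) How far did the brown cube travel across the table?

3.6

The brown cube moved from about (9.3, 7.0) to (11.2, 3.9), a distance of √(1.9² + 3.1²) ≈ 3.6.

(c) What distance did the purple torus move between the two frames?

3.8

From (6.6, 2.9) to (3.8, 5.4), the purple torus covered √(2.8² + 2.5²) ≈ 3.8 units.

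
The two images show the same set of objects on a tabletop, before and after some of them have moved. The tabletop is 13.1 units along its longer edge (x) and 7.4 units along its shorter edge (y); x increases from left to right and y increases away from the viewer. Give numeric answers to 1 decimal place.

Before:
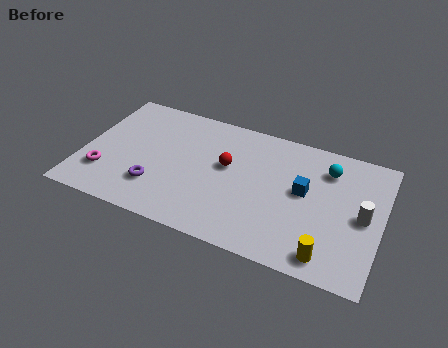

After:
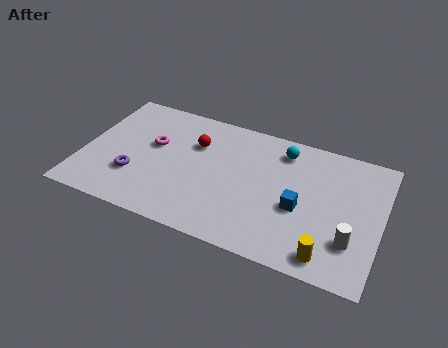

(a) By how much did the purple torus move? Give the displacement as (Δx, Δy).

(-1.0, 0.3)

The purple torus started near (3.4, 2.0) and ended near (2.4, 2.3).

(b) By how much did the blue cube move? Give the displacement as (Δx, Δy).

(-0.1, -1.0)

The blue cube started near (9.7, 4.1) and ended near (9.6, 3.1).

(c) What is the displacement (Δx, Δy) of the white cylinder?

(-0.4, -1.5)

The white cylinder started near (12.3, 3.6) and ended near (11.9, 2.1).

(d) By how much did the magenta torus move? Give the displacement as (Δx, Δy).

(1.9, 2.4)

The magenta torus started near (1.1, 2.0) and ended near (3.0, 4.4).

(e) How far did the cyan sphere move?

2.0

The cyan sphere moved from about (10.6, 5.7) to (8.6, 6.1), a distance of √(2.0² + 0.4²) ≈ 2.0.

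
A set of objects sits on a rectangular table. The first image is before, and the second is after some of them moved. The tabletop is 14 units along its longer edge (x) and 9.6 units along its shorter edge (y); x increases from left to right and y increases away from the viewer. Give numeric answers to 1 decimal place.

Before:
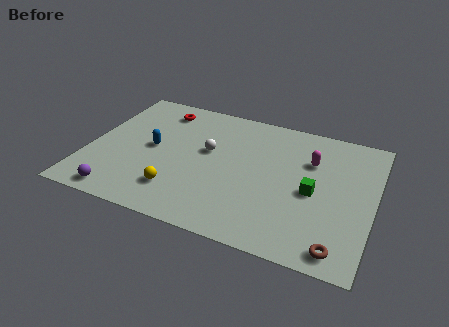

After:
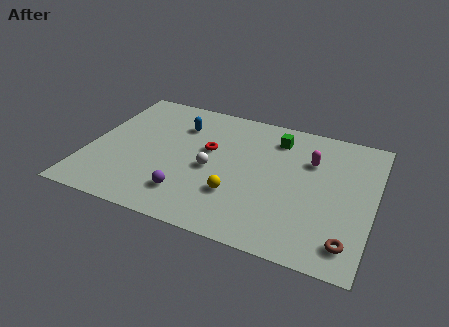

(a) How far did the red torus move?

3.5

The red torus moved from about (3.1, 8.0) to (5.8, 5.7), a distance of √(2.7² + 2.3²) ≈ 3.5.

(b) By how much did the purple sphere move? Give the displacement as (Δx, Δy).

(3.2, 1.1)

The purple sphere started near (2.0, 1.0) and ended near (5.2, 2.1).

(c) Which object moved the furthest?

the green cube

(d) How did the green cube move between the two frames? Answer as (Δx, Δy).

(-2.1, 3.3)

The green cube was at about (11.1, 4.4) and moved to about (9.0, 7.7).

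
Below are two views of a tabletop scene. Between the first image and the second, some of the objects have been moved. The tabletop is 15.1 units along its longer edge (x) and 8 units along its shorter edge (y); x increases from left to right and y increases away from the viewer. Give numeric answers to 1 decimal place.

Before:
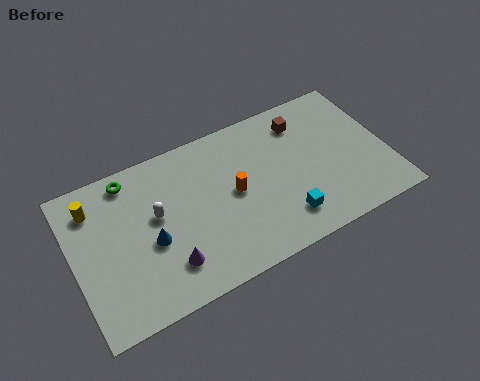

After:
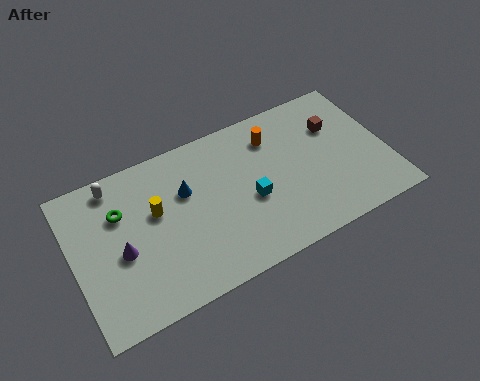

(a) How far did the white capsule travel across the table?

2.9

The white capsule moved from about (4.0, 4.6) to (2.3, 7.0), a distance of √(1.7² + 2.4²) ≈ 2.9.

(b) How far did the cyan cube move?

2.2

From (9.8, 1.7) to (8.4, 3.4), the cyan cube covered √(1.4² + 1.7²) ≈ 2.2 units.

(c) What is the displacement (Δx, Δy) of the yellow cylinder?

(2.8, -1.5)

The yellow cylinder started near (1.2, 6.3) and ended near (4.0, 4.8).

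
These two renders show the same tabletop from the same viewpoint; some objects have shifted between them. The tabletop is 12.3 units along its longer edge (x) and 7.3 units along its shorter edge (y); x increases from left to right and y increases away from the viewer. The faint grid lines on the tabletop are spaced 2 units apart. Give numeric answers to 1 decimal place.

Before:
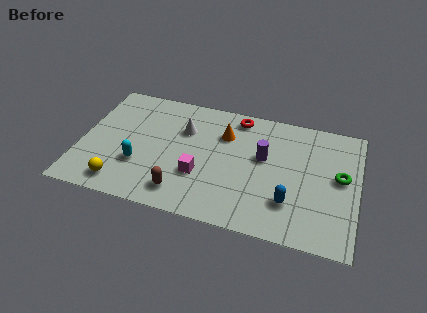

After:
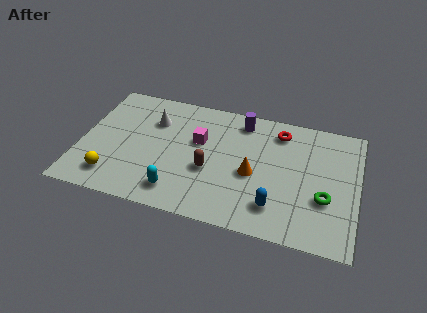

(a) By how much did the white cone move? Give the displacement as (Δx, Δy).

(-1.4, 0.2)

From the two frames, the white cone sits at roughly (4.5, 5.0) before and (3.1, 5.2) after.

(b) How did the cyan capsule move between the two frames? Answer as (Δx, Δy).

(1.8, -1.1)

The cyan capsule started near (2.7, 2.4) and ended near (4.5, 1.3).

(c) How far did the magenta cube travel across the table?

2.0

The magenta cube was near (5.4, 2.5) before and (5.2, 4.5) after, so it travelled √(0.2² + 2.0²) ≈ 2.0 units.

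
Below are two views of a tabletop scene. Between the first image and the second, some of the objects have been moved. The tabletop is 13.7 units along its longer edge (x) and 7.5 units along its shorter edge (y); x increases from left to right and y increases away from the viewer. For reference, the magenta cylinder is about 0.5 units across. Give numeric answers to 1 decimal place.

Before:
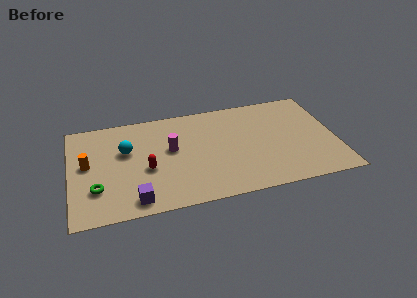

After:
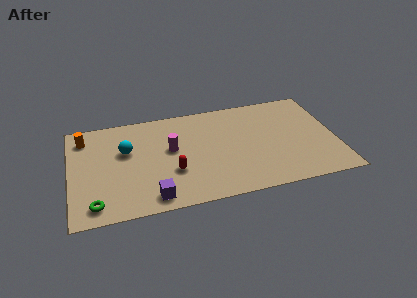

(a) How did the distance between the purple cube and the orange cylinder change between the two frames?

+2.2

Before: roughly 3.9 units apart; after: 6.1. That's 2.2 units further apart.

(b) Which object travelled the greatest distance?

the orange cylinder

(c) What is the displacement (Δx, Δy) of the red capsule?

(1.3, -0.5)

The red capsule started near (3.9, 3.1) and ended near (5.2, 2.6).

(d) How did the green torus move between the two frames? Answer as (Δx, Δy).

(-0.1, -1.1)

The green torus was at about (1.3, 2.2) and moved to about (1.2, 1.1).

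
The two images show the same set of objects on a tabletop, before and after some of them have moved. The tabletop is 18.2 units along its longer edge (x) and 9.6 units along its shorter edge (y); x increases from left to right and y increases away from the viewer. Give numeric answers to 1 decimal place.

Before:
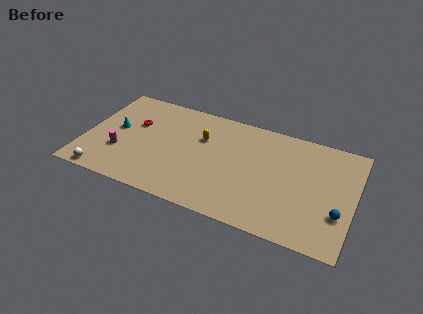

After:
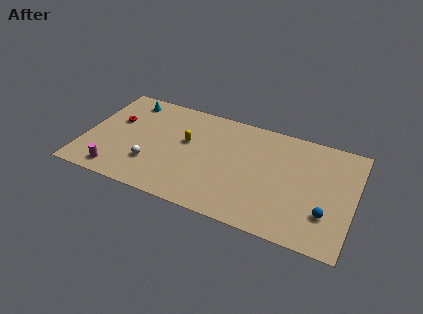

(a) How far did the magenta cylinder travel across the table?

1.9

The magenta cylinder moved from about (2.5, 3.2) to (2.5, 1.3), a distance of √(0.0² + 1.9²) ≈ 1.9.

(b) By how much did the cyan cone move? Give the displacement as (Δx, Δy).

(0.5, 3.0)

The cyan cone was at about (2.0, 5.2) and moved to about (2.5, 8.2).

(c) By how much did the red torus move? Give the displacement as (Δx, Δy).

(-1.3, -0.1)

The red torus was at about (3.2, 6.1) and moved to about (1.9, 6.0).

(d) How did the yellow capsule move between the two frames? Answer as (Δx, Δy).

(-1.0, -0.7)

From the two frames, the yellow capsule sits at roughly (7.8, 6.4) before and (6.8, 5.7) after.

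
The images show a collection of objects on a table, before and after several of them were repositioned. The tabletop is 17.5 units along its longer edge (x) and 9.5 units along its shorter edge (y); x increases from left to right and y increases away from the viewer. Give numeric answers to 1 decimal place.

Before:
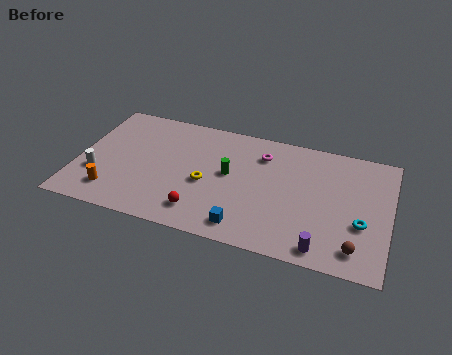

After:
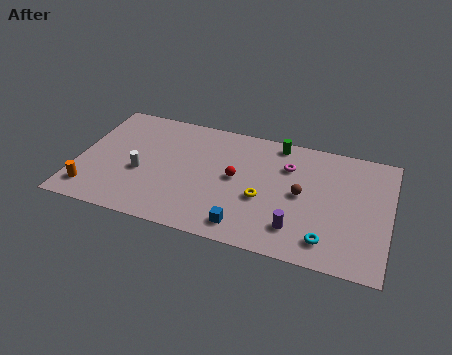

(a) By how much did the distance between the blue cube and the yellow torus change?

-1.1

They were about 3.6 units apart before and 2.5 after — 1.1 units closer together.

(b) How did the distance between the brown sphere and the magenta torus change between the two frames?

-5.8

The distance was about 8.0 in the first image and 2.2 in the second, so they moved 5.8 units closer together.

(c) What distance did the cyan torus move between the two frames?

2.5

The cyan torus moved from about (16.0, 3.5) to (14.2, 1.7), a distance of √(1.8² + 1.8²) ≈ 2.5.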